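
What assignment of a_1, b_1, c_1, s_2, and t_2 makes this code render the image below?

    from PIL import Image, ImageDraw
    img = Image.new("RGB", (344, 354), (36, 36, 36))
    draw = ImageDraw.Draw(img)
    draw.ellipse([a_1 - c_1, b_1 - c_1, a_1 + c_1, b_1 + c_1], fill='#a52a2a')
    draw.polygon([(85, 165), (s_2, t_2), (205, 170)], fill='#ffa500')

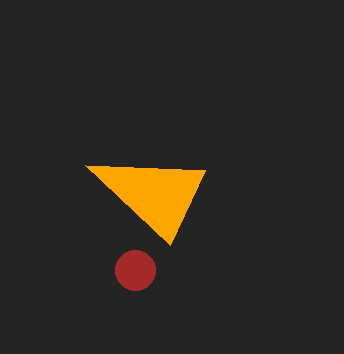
a_1 = 135, b_1 = 270, c_1 = 20, s_2 = 170, t_2 = 245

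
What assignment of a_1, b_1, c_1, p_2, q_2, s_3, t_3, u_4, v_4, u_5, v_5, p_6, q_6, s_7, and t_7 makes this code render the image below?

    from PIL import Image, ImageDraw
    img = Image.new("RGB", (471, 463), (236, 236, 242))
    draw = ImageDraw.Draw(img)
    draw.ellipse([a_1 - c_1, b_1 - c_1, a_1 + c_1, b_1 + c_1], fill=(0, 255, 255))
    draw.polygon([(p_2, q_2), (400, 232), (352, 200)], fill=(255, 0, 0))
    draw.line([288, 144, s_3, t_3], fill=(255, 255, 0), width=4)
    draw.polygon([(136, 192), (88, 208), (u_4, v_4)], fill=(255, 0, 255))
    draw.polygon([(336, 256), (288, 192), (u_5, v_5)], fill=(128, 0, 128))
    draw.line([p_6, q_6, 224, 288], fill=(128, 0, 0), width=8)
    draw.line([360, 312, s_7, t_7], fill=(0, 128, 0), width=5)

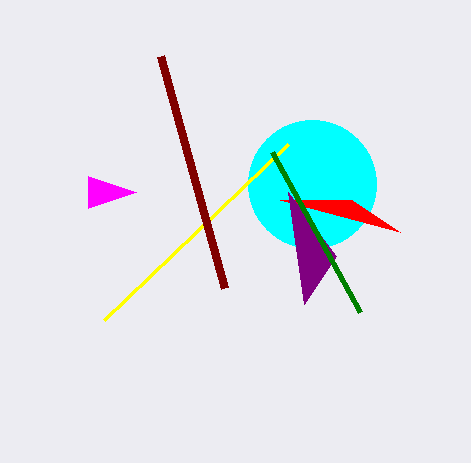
a_1 = 312, b_1 = 184, c_1 = 64, p_2 = 280, q_2 = 200, s_3 = 104, t_3 = 320, u_4 = 88, v_4 = 176, u_5 = 304, v_5 = 304, p_6 = 160, q_6 = 56, s_7 = 272, t_7 = 152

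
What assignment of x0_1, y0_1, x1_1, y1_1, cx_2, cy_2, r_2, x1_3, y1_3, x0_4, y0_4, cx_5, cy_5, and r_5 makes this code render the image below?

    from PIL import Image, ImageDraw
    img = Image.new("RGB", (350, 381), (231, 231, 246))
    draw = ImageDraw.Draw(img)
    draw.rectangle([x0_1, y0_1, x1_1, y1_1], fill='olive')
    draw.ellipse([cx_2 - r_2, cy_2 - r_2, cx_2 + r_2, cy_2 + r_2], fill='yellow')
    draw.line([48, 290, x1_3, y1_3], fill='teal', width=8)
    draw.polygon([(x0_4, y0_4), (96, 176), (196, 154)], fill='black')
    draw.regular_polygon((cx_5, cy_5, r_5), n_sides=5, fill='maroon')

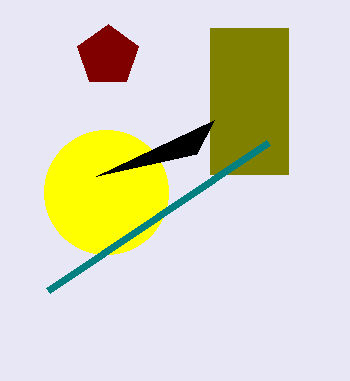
x0_1 = 210, y0_1 = 28, x1_1 = 288, y1_1 = 174, cx_2 = 106, cy_2 = 192, r_2 = 62, x1_3 = 268, y1_3 = 142, x0_4 = 214, y0_4 = 120, cx_5 = 108, cy_5 = 56, r_5 = 32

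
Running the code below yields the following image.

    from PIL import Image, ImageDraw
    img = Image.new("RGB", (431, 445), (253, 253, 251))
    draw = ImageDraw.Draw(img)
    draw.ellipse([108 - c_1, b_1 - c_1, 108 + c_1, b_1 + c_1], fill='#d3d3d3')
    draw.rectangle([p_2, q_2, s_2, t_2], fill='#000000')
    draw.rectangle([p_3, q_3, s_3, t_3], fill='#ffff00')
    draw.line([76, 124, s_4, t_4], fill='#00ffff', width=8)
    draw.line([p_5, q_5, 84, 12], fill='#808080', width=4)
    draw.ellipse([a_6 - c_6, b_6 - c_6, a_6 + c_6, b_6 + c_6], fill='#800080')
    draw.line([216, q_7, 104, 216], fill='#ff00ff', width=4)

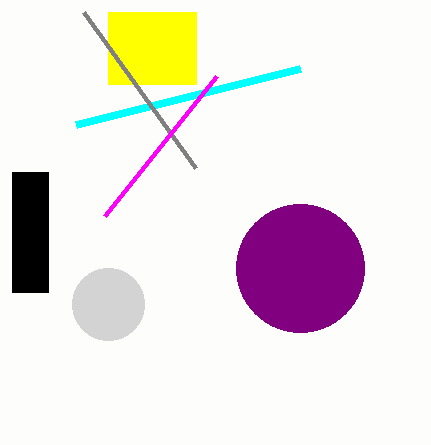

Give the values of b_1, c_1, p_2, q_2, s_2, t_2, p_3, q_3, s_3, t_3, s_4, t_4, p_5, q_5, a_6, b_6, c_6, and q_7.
b_1 = 304
c_1 = 36
p_2 = 12
q_2 = 172
s_2 = 48
t_2 = 292
p_3 = 108
q_3 = 12
s_3 = 196
t_3 = 84
s_4 = 300
t_4 = 68
p_5 = 196
q_5 = 168
a_6 = 300
b_6 = 268
c_6 = 64
q_7 = 76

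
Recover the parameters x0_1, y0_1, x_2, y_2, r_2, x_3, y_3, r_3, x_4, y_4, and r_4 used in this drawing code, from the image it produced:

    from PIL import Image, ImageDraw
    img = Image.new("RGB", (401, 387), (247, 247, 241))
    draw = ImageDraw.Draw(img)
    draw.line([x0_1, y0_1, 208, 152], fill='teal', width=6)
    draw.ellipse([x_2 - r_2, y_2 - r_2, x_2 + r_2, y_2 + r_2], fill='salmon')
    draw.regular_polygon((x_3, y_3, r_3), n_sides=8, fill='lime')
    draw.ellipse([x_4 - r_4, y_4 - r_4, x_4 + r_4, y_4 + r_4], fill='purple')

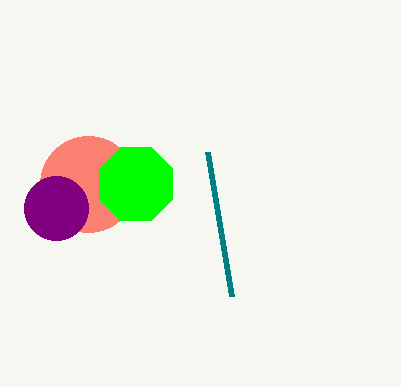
x0_1 = 232
y0_1 = 296
x_2 = 88
y_2 = 184
r_2 = 48
x_3 = 136
y_3 = 184
r_3 = 40
x_4 = 56
y_4 = 208
r_4 = 32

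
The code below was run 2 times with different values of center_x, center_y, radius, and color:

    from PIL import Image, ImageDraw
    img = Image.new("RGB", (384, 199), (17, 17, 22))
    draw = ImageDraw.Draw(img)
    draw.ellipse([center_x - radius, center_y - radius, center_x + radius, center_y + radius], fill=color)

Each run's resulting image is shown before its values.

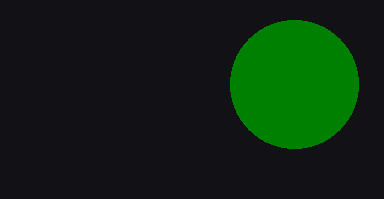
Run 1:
center_x = 294, center_y = 84, radius = 64, color = 'green'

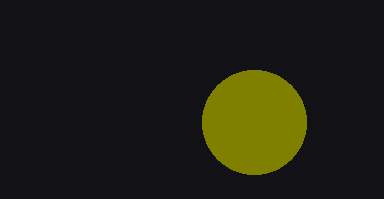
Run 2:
center_x = 254, center_y = 122, radius = 52, color = 'olive'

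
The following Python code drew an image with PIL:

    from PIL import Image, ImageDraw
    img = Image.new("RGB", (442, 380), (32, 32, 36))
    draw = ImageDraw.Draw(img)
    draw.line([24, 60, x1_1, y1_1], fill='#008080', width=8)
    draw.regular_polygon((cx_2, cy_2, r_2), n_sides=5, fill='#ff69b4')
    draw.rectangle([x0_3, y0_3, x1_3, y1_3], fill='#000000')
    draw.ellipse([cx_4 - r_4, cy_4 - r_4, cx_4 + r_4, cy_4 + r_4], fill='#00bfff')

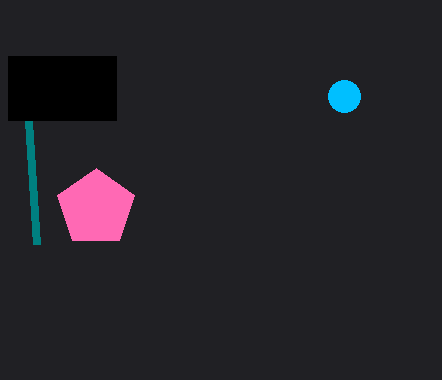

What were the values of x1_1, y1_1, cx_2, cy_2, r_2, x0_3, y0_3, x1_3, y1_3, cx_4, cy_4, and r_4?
x1_1 = 36, y1_1 = 244, cx_2 = 96, cy_2 = 208, r_2 = 40, x0_3 = 8, y0_3 = 56, x1_3 = 116, y1_3 = 120, cx_4 = 344, cy_4 = 96, r_4 = 16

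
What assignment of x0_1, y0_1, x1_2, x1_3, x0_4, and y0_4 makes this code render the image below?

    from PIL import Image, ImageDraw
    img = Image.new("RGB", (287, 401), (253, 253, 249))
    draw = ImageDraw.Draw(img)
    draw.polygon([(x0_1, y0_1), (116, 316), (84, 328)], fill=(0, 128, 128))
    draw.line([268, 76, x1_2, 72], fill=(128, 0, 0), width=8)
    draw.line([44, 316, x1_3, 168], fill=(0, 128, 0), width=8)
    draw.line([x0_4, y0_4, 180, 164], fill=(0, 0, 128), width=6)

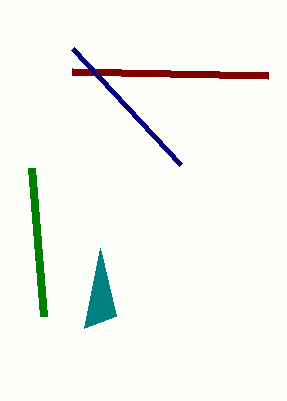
x0_1 = 100
y0_1 = 248
x1_2 = 72
x1_3 = 32
x0_4 = 72
y0_4 = 48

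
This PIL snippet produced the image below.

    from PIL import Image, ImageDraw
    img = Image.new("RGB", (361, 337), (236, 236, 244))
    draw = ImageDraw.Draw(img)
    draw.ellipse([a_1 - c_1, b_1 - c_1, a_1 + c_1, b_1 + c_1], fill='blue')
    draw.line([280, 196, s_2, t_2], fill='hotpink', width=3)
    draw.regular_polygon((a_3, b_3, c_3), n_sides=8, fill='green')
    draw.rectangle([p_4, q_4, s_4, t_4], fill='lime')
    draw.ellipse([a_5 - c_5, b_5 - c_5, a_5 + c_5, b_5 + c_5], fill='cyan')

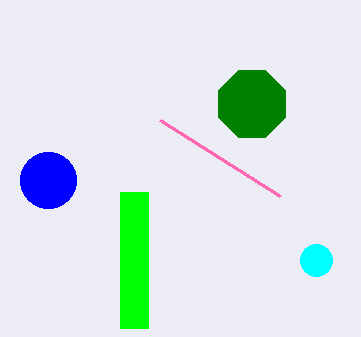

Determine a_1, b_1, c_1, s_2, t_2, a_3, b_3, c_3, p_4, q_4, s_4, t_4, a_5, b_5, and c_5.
a_1 = 48; b_1 = 180; c_1 = 28; s_2 = 160; t_2 = 120; a_3 = 252; b_3 = 104; c_3 = 36; p_4 = 120; q_4 = 192; s_4 = 148; t_4 = 328; a_5 = 316; b_5 = 260; c_5 = 16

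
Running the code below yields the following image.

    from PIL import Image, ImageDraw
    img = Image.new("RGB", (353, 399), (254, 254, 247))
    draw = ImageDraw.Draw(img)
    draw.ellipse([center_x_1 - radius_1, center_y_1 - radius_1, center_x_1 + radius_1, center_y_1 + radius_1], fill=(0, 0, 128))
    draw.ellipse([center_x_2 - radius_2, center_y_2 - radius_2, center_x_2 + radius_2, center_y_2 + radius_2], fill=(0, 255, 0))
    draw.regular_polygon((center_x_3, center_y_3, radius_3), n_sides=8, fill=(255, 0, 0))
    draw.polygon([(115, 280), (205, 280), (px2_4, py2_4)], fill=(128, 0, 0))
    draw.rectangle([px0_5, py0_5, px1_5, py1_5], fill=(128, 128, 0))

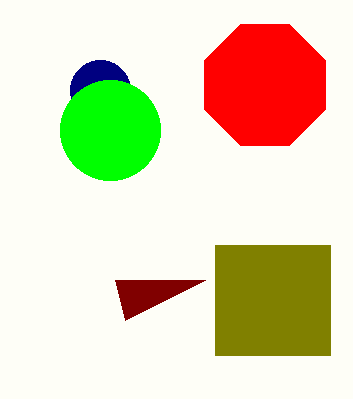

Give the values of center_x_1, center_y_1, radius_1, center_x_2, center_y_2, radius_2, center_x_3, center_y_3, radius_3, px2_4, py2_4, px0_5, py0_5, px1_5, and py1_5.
center_x_1 = 100, center_y_1 = 90, radius_1 = 30, center_x_2 = 110, center_y_2 = 130, radius_2 = 50, center_x_3 = 265, center_y_3 = 85, radius_3 = 65, px2_4 = 125, py2_4 = 320, px0_5 = 215, py0_5 = 245, px1_5 = 330, py1_5 = 355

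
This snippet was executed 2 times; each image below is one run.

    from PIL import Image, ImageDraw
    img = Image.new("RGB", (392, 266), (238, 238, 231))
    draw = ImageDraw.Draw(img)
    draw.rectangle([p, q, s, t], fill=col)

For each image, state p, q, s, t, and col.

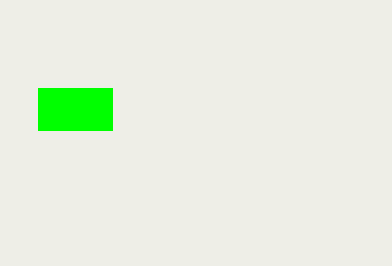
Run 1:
p = 38
q = 88
s = 112
t = 130
col = 'lime'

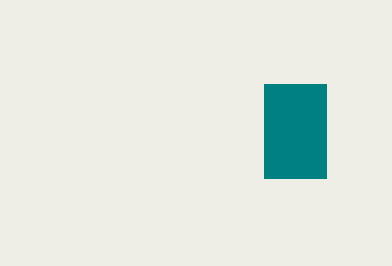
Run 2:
p = 264; q = 84; s = 326; t = 178; col = 'teal'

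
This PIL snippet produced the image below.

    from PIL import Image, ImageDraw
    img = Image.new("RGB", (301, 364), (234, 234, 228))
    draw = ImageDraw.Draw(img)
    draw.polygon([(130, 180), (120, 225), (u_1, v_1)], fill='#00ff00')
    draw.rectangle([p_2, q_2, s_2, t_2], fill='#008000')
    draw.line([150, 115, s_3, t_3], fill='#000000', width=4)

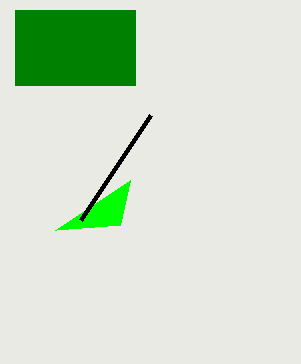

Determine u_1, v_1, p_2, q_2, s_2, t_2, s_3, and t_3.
u_1 = 55, v_1 = 230, p_2 = 15, q_2 = 10, s_2 = 135, t_2 = 85, s_3 = 80, t_3 = 220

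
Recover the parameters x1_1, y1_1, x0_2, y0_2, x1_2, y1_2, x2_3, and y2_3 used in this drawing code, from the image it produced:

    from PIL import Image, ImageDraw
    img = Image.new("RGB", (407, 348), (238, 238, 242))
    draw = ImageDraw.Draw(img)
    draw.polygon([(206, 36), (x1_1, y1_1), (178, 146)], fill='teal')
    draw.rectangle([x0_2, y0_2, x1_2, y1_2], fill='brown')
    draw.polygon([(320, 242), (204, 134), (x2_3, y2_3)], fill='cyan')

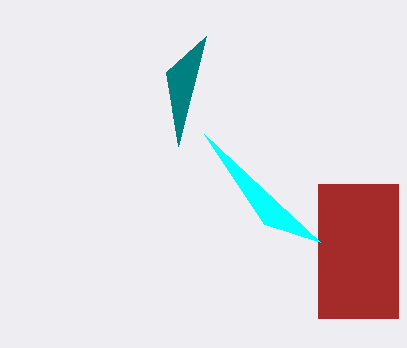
x1_1 = 166; y1_1 = 72; x0_2 = 318; y0_2 = 184; x1_2 = 398; y1_2 = 318; x2_3 = 264; y2_3 = 224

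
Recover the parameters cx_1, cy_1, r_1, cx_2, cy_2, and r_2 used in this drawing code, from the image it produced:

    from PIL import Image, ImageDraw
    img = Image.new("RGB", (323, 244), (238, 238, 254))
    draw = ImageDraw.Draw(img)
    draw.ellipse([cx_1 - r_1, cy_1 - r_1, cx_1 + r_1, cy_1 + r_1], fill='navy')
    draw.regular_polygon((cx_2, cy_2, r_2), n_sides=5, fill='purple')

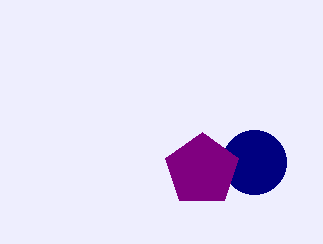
cx_1 = 254
cy_1 = 162
r_1 = 32
cx_2 = 202
cy_2 = 170
r_2 = 38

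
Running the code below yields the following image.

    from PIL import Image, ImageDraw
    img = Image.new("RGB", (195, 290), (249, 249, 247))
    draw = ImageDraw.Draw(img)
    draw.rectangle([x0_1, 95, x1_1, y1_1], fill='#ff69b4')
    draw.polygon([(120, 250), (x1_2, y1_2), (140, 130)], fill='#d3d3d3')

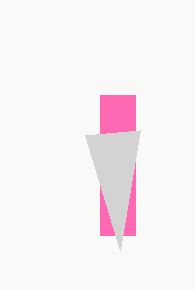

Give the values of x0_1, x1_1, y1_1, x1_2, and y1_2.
x0_1 = 100; x1_1 = 135; y1_1 = 235; x1_2 = 85; y1_2 = 135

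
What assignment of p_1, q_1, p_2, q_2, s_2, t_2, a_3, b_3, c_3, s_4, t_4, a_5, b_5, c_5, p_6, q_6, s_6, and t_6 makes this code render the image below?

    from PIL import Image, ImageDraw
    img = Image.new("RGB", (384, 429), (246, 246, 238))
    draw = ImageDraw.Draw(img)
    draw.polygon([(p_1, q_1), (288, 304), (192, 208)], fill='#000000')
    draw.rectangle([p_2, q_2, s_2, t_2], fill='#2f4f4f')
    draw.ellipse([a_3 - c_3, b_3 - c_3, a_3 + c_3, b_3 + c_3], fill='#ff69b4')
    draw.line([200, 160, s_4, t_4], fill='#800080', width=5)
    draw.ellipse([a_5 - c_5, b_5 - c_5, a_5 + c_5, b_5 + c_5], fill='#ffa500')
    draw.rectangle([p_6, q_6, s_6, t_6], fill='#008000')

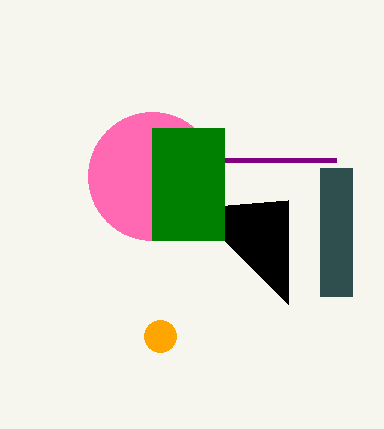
p_1 = 288; q_1 = 200; p_2 = 320; q_2 = 168; s_2 = 352; t_2 = 296; a_3 = 152; b_3 = 176; c_3 = 64; s_4 = 336; t_4 = 160; a_5 = 160; b_5 = 336; c_5 = 16; p_6 = 152; q_6 = 128; s_6 = 224; t_6 = 240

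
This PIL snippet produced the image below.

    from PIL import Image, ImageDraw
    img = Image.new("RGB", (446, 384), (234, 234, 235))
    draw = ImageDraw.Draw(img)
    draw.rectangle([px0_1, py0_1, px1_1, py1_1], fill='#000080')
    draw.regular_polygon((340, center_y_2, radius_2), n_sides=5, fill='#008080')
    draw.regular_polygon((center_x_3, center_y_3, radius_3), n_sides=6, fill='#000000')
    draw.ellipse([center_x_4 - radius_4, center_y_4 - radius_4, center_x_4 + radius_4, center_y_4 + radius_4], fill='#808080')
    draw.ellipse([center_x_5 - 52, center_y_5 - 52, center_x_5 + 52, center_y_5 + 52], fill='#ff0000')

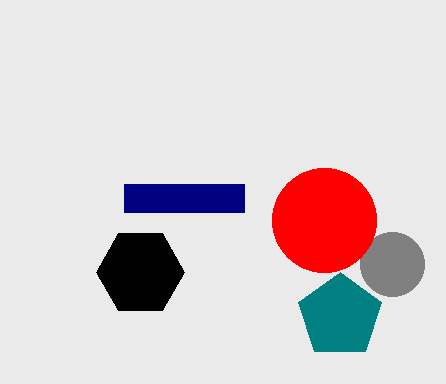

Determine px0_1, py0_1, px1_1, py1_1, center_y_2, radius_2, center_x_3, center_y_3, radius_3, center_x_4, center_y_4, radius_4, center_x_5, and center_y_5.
px0_1 = 124; py0_1 = 184; px1_1 = 244; py1_1 = 212; center_y_2 = 316; radius_2 = 44; center_x_3 = 140; center_y_3 = 272; radius_3 = 44; center_x_4 = 392; center_y_4 = 264; radius_4 = 32; center_x_5 = 324; center_y_5 = 220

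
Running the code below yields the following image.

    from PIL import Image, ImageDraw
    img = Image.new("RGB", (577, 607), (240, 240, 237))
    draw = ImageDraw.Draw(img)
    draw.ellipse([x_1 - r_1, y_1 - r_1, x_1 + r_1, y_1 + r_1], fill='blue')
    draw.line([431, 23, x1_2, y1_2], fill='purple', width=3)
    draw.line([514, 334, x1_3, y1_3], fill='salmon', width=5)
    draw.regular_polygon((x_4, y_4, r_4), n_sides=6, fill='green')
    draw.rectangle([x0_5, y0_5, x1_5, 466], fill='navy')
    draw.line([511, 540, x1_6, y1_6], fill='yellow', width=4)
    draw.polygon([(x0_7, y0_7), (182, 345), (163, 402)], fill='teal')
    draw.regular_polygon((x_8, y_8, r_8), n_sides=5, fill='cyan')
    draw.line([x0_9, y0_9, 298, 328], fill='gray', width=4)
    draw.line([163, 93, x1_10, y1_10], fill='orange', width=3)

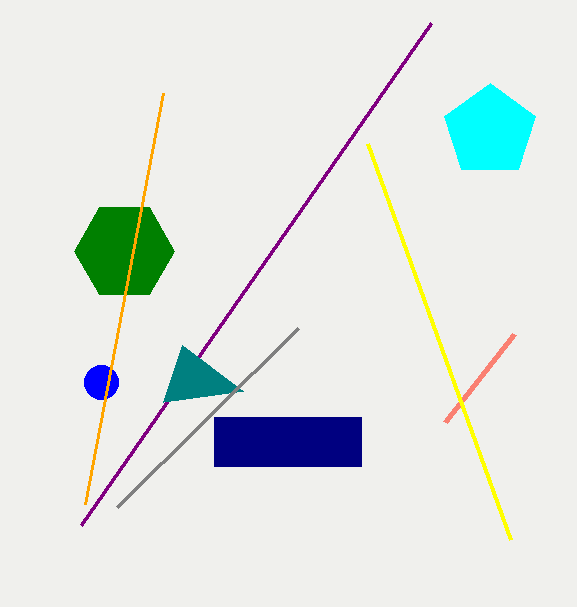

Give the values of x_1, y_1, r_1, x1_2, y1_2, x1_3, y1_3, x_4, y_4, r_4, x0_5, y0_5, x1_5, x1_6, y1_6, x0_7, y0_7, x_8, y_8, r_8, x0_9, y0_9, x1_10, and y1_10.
x_1 = 101
y_1 = 382
r_1 = 17
x1_2 = 81
y1_2 = 525
x1_3 = 445
y1_3 = 422
x_4 = 124
y_4 = 251
r_4 = 50
x0_5 = 214
y0_5 = 417
x1_5 = 361
x1_6 = 368
y1_6 = 144
x0_7 = 243
y0_7 = 391
x_8 = 490
y_8 = 131
r_8 = 48
x0_9 = 117
y0_9 = 507
x1_10 = 85
y1_10 = 504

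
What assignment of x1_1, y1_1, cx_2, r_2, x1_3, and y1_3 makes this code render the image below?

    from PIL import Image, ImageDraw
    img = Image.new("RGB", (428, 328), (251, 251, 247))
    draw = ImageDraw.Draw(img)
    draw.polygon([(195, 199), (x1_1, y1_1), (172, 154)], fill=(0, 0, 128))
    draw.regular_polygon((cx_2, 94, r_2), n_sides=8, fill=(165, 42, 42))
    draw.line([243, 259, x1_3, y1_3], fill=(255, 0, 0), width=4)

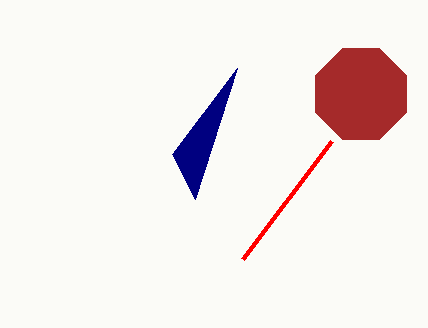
x1_1 = 237; y1_1 = 68; cx_2 = 361; r_2 = 49; x1_3 = 332; y1_3 = 141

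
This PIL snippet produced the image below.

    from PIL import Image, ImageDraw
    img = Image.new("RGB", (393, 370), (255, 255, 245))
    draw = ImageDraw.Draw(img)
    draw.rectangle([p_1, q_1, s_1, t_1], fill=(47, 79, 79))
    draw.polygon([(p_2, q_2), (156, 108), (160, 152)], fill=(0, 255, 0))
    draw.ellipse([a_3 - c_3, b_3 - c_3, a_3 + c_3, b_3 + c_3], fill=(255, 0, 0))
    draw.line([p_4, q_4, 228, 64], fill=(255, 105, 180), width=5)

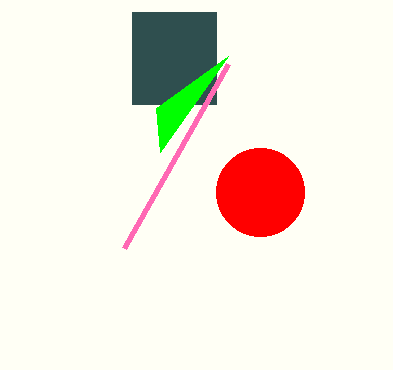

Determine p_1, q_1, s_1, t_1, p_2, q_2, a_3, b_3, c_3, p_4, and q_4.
p_1 = 132; q_1 = 12; s_1 = 216; t_1 = 104; p_2 = 228; q_2 = 56; a_3 = 260; b_3 = 192; c_3 = 44; p_4 = 124; q_4 = 248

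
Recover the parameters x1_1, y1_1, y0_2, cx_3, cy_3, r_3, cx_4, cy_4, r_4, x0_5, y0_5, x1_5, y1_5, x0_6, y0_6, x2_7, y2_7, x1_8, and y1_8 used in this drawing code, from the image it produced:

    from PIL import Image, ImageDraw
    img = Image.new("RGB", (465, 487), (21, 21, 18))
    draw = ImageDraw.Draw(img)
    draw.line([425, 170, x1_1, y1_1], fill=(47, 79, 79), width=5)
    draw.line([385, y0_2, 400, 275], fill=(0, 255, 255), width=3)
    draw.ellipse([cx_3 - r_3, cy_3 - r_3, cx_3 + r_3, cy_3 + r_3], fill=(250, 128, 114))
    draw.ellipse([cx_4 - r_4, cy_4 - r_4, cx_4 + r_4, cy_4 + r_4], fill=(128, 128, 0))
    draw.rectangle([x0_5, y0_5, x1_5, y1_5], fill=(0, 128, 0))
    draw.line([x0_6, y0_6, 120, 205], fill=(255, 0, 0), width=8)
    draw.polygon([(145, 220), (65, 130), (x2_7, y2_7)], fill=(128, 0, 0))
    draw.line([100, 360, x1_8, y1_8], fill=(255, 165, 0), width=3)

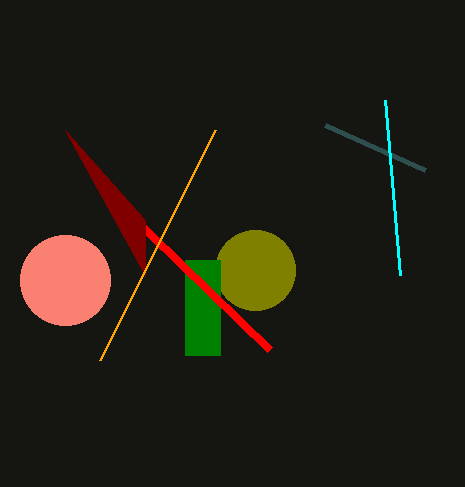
x1_1 = 325
y1_1 = 125
y0_2 = 100
cx_3 = 65
cy_3 = 280
r_3 = 45
cx_4 = 255
cy_4 = 270
r_4 = 40
x0_5 = 185
y0_5 = 260
x1_5 = 220
y1_5 = 355
x0_6 = 270
y0_6 = 350
x2_7 = 145
y2_7 = 275
x1_8 = 215
y1_8 = 130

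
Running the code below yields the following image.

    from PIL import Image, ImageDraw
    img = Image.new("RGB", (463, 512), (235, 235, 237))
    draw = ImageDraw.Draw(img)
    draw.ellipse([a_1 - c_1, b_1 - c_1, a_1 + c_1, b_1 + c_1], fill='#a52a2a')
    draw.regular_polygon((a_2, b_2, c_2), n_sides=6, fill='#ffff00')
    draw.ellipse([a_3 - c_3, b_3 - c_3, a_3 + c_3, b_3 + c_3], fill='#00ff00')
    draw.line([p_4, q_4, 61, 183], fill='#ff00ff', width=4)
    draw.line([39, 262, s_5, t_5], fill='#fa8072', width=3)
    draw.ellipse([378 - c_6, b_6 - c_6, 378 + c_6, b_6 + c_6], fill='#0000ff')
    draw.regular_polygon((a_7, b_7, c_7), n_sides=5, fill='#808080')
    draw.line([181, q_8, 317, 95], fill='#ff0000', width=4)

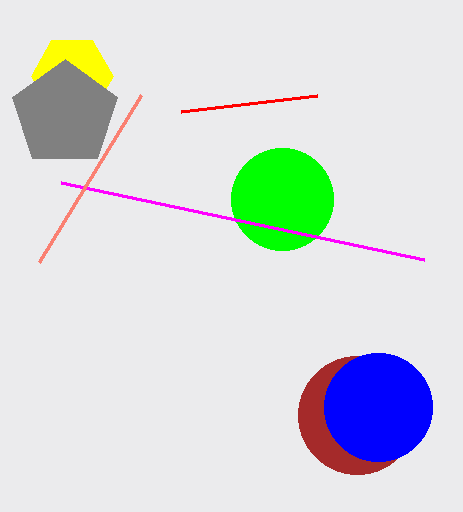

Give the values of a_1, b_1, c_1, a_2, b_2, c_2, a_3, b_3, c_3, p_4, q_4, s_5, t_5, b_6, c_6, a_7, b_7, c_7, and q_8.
a_1 = 357
b_1 = 415
c_1 = 59
a_2 = 72
b_2 = 76
c_2 = 41
a_3 = 282
b_3 = 199
c_3 = 51
p_4 = 424
q_4 = 260
s_5 = 141
t_5 = 95
b_6 = 407
c_6 = 54
a_7 = 65
b_7 = 114
c_7 = 55
q_8 = 111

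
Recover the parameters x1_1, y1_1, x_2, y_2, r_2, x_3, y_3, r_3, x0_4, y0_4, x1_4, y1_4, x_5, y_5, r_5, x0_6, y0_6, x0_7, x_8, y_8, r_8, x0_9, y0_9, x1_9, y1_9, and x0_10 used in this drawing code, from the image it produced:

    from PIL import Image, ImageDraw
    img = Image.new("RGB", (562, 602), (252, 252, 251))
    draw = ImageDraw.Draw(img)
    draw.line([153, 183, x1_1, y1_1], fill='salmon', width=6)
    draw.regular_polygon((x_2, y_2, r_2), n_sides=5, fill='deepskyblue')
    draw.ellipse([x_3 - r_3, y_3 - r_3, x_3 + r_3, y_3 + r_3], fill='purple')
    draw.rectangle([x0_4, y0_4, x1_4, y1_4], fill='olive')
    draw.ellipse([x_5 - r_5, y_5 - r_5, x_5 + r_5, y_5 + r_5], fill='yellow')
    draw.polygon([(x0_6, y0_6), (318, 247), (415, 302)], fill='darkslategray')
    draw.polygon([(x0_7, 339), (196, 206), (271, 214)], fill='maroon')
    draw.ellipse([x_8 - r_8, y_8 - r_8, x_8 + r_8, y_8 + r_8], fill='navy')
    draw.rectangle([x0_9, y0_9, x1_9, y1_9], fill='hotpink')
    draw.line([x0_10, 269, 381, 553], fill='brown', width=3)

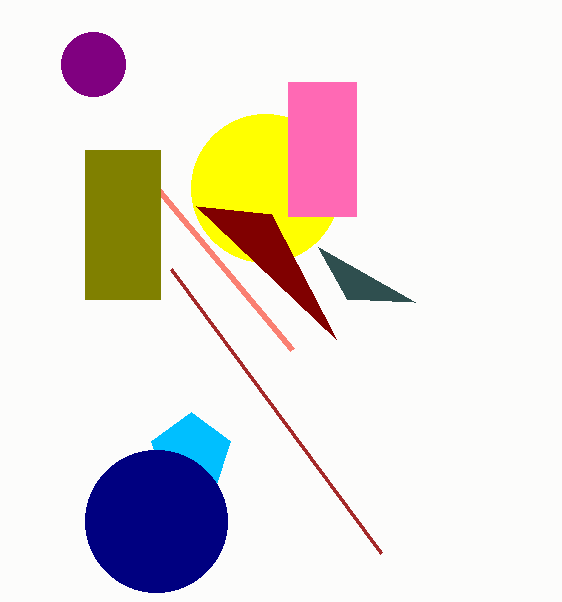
x1_1 = 292
y1_1 = 349
x_2 = 191
y_2 = 454
r_2 = 42
x_3 = 93
y_3 = 64
r_3 = 32
x0_4 = 85
y0_4 = 150
x1_4 = 160
y1_4 = 299
x_5 = 265
y_5 = 188
r_5 = 74
x0_6 = 347
y0_6 = 299
x0_7 = 336
x_8 = 156
y_8 = 521
r_8 = 71
x0_9 = 288
y0_9 = 82
x1_9 = 356
y1_9 = 216
x0_10 = 171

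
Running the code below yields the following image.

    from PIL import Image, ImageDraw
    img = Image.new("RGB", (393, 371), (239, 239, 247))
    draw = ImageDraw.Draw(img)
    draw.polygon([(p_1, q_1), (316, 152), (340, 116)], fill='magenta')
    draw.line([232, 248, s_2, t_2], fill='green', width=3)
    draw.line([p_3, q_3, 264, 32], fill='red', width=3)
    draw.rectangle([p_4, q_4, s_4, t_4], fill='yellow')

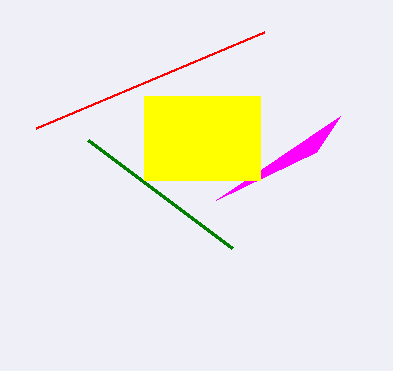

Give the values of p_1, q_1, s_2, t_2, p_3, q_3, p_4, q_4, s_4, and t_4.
p_1 = 216; q_1 = 200; s_2 = 88; t_2 = 140; p_3 = 36; q_3 = 128; p_4 = 144; q_4 = 96; s_4 = 260; t_4 = 180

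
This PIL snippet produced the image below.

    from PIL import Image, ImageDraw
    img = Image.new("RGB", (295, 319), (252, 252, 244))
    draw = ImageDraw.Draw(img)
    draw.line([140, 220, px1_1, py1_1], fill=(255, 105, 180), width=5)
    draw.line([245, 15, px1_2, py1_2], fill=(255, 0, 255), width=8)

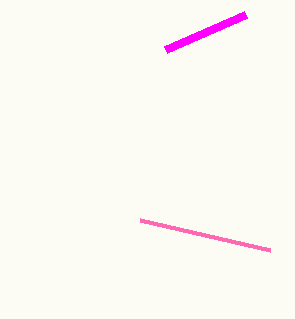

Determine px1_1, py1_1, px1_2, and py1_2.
px1_1 = 270; py1_1 = 250; px1_2 = 165; py1_2 = 50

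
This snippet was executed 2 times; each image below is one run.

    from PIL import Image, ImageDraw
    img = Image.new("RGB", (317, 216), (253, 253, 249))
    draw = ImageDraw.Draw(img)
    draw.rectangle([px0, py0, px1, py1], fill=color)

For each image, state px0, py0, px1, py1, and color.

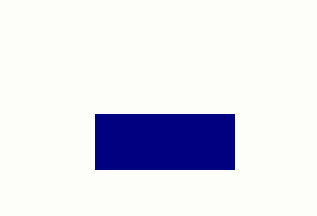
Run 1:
px0 = 95; py0 = 114; px1 = 234; py1 = 169; color = 'navy'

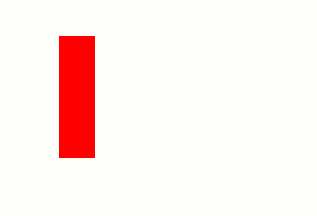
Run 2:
px0 = 59; py0 = 36; px1 = 94; py1 = 157; color = 'red'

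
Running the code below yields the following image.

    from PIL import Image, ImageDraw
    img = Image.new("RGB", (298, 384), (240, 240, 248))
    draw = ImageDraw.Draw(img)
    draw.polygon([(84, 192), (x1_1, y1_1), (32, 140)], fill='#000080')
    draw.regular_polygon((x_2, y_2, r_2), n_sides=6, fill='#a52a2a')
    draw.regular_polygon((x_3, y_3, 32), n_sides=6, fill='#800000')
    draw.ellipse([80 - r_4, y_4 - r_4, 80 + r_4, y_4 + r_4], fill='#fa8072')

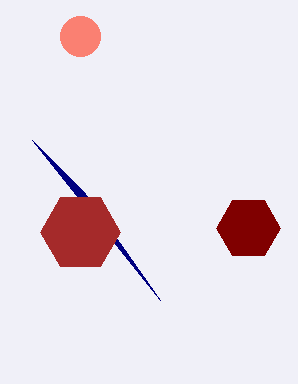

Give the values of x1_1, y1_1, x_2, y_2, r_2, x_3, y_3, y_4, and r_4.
x1_1 = 160, y1_1 = 300, x_2 = 80, y_2 = 232, r_2 = 40, x_3 = 248, y_3 = 228, y_4 = 36, r_4 = 20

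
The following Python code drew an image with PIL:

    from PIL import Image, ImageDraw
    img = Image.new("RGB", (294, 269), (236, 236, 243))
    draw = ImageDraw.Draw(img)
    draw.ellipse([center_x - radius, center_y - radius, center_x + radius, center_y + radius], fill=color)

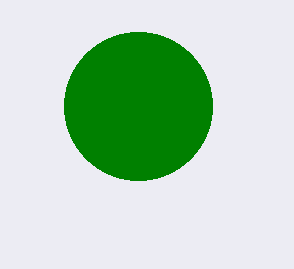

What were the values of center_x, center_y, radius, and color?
center_x = 138
center_y = 106
radius = 74
color = 'green'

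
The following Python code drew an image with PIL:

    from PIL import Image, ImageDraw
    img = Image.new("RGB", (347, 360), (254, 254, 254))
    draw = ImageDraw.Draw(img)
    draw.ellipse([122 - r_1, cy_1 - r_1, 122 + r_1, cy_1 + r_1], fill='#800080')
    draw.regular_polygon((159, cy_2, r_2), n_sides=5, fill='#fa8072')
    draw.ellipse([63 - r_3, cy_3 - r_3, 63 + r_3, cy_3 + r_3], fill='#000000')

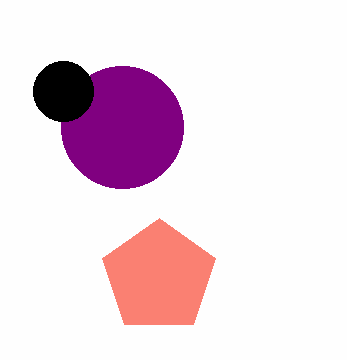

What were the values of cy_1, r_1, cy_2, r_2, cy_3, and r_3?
cy_1 = 127; r_1 = 61; cy_2 = 277; r_2 = 59; cy_3 = 91; r_3 = 30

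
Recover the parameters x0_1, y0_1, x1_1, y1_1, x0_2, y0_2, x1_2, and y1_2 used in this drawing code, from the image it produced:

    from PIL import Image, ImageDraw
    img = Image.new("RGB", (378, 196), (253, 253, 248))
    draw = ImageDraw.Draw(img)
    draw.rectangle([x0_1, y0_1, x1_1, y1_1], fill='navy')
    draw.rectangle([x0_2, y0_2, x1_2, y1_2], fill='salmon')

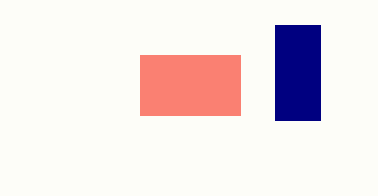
x0_1 = 275
y0_1 = 25
x1_1 = 320
y1_1 = 120
x0_2 = 140
y0_2 = 55
x1_2 = 240
y1_2 = 115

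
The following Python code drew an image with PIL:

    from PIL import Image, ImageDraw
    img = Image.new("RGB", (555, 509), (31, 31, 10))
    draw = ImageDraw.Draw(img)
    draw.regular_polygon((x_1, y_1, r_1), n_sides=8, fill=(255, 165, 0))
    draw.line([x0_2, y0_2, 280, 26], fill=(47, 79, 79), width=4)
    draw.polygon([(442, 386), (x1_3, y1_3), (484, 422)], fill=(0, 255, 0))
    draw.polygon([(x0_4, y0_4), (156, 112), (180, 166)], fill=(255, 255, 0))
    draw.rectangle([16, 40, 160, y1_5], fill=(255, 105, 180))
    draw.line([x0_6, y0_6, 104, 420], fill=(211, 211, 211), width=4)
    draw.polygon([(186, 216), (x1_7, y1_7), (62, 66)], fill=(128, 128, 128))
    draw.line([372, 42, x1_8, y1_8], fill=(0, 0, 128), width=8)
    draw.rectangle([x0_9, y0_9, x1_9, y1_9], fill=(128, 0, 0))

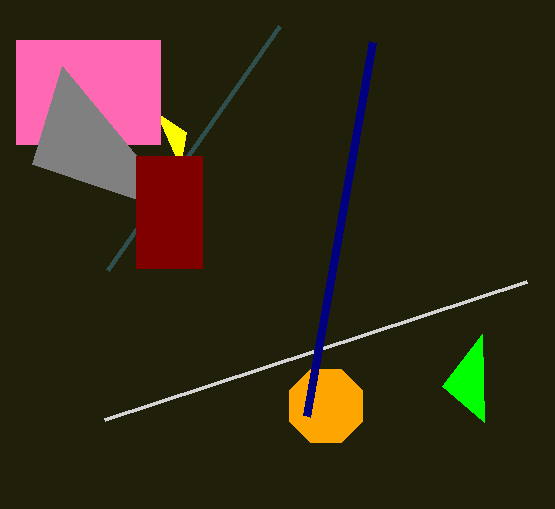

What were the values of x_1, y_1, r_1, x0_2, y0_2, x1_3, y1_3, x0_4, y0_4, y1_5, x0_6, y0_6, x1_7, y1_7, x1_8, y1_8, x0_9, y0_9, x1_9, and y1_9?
x_1 = 326, y_1 = 406, r_1 = 40, x0_2 = 108, y0_2 = 270, x1_3 = 482, y1_3 = 334, x0_4 = 186, y0_4 = 132, y1_5 = 144, x0_6 = 526, y0_6 = 282, x1_7 = 32, y1_7 = 164, x1_8 = 306, y1_8 = 416, x0_9 = 136, y0_9 = 156, x1_9 = 202, y1_9 = 268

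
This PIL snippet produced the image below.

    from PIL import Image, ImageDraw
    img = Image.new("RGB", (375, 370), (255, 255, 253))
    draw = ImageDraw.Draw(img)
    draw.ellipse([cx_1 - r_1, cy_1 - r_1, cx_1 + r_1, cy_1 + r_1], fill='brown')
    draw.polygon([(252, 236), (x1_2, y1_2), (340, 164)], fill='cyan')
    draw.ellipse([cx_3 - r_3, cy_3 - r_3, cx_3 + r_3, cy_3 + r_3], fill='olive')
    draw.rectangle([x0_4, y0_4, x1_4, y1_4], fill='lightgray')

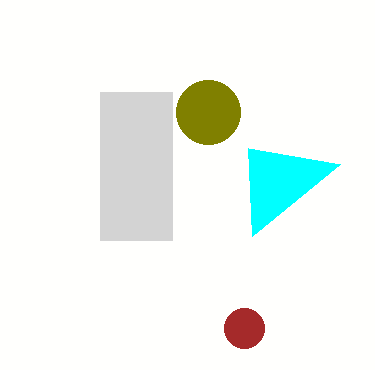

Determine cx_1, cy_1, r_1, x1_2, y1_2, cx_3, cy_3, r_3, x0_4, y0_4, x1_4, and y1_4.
cx_1 = 244; cy_1 = 328; r_1 = 20; x1_2 = 248; y1_2 = 148; cx_3 = 208; cy_3 = 112; r_3 = 32; x0_4 = 100; y0_4 = 92; x1_4 = 172; y1_4 = 240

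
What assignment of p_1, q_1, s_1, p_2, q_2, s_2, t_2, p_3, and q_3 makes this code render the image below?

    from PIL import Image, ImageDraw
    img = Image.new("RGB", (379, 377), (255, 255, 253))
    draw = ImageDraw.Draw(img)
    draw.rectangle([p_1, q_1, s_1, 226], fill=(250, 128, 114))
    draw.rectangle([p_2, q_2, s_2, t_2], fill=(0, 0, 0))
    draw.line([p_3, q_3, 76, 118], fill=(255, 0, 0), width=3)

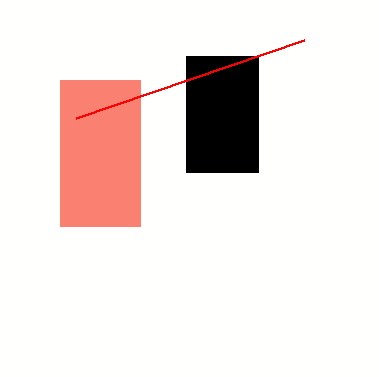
p_1 = 60, q_1 = 80, s_1 = 140, p_2 = 186, q_2 = 56, s_2 = 258, t_2 = 172, p_3 = 304, q_3 = 40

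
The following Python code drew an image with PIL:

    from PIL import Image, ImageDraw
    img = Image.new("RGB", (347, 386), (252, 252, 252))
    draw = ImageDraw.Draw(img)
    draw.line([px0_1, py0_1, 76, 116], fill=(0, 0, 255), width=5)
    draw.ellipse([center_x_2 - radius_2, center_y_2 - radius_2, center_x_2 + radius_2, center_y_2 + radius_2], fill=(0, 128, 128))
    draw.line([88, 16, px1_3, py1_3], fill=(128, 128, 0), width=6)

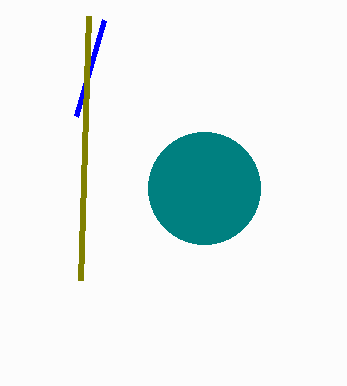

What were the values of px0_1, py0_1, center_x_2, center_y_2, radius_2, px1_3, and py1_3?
px0_1 = 104, py0_1 = 20, center_x_2 = 204, center_y_2 = 188, radius_2 = 56, px1_3 = 80, py1_3 = 280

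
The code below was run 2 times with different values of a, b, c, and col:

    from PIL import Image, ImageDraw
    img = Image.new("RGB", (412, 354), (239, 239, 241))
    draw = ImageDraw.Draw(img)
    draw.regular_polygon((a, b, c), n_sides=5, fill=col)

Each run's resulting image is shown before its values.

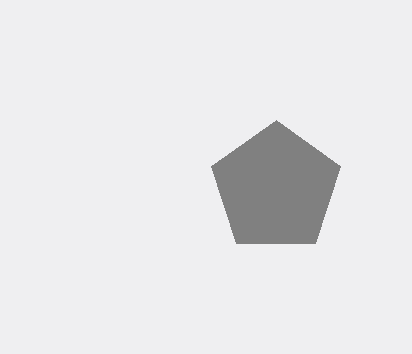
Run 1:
a = 276
b = 188
c = 68
col = 'gray'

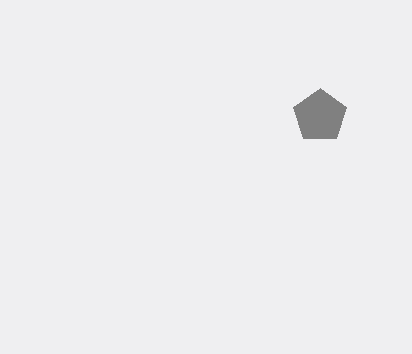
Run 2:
a = 320
b = 116
c = 28
col = 'gray'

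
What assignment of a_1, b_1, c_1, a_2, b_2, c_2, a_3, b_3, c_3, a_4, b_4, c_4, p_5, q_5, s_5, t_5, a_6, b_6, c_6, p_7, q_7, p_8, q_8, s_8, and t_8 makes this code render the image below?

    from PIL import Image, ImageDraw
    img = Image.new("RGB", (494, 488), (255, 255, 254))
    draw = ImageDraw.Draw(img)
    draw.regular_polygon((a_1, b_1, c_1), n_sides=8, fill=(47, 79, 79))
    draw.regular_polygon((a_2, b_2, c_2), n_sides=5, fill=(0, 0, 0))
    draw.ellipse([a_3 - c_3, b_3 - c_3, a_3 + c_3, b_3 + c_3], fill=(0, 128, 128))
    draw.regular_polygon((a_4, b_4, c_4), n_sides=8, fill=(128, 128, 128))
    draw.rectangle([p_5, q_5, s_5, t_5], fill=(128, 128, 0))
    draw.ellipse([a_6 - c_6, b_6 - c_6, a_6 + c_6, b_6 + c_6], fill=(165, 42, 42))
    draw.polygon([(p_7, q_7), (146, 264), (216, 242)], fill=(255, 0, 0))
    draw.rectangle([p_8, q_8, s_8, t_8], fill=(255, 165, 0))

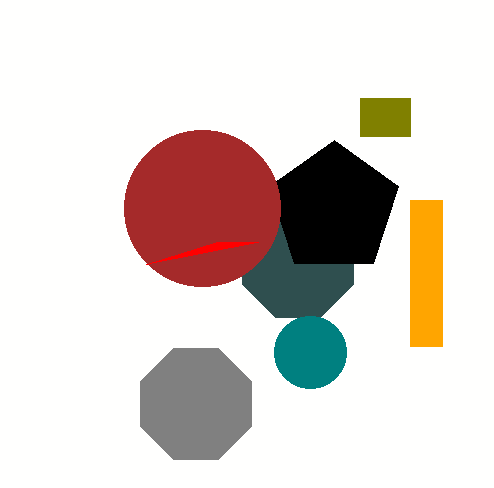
a_1 = 298, b_1 = 262, c_1 = 60, a_2 = 334, b_2 = 208, c_2 = 68, a_3 = 310, b_3 = 352, c_3 = 36, a_4 = 196, b_4 = 404, c_4 = 60, p_5 = 360, q_5 = 98, s_5 = 410, t_5 = 136, a_6 = 202, b_6 = 208, c_6 = 78, p_7 = 258, q_7 = 242, p_8 = 410, q_8 = 200, s_8 = 442, t_8 = 346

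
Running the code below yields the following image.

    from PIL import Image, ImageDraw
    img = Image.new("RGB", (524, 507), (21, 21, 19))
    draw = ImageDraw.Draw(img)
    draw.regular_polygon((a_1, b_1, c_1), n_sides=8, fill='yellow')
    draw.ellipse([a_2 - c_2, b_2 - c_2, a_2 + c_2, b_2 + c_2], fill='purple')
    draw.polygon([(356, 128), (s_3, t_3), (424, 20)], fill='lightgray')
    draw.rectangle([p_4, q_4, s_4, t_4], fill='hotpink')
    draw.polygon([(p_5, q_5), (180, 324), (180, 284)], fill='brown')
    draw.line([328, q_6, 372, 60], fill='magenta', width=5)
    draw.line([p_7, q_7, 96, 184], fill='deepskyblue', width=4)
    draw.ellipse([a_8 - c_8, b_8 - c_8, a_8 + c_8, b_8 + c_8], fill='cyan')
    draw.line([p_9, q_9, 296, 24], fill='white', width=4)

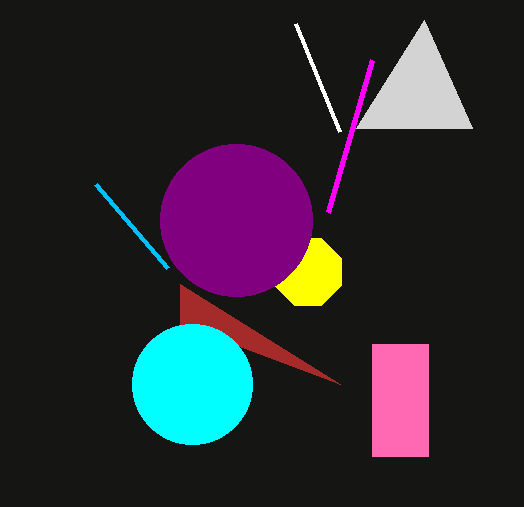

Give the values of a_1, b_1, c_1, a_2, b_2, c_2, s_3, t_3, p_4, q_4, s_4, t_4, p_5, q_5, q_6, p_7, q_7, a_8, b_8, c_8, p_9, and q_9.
a_1 = 308; b_1 = 272; c_1 = 36; a_2 = 236; b_2 = 220; c_2 = 76; s_3 = 472; t_3 = 128; p_4 = 372; q_4 = 344; s_4 = 428; t_4 = 456; p_5 = 340; q_5 = 384; q_6 = 212; p_7 = 168; q_7 = 268; a_8 = 192; b_8 = 384; c_8 = 60; p_9 = 340; q_9 = 132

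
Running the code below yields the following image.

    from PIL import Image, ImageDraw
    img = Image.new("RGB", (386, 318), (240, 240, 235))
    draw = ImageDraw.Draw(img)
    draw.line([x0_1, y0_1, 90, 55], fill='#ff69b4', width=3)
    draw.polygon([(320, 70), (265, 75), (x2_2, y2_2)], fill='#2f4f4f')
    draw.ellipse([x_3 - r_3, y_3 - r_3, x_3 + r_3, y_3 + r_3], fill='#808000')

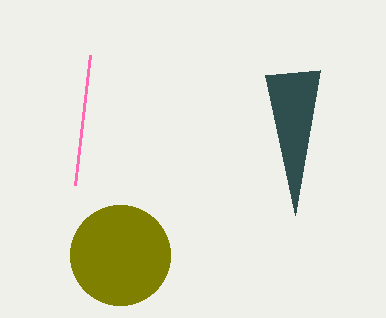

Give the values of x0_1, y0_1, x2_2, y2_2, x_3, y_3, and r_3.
x0_1 = 75, y0_1 = 185, x2_2 = 295, y2_2 = 215, x_3 = 120, y_3 = 255, r_3 = 50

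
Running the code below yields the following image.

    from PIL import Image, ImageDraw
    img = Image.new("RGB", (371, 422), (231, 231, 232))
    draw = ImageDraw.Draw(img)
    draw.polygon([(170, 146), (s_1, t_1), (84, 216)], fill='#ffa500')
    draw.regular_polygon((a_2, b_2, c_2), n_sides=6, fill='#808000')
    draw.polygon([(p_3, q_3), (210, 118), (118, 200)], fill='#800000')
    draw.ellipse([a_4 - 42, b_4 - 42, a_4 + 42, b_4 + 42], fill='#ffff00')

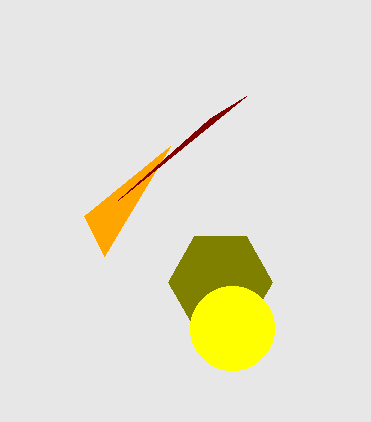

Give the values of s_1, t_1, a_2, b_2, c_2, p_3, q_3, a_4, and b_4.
s_1 = 104; t_1 = 256; a_2 = 220; b_2 = 282; c_2 = 52; p_3 = 246; q_3 = 96; a_4 = 232; b_4 = 328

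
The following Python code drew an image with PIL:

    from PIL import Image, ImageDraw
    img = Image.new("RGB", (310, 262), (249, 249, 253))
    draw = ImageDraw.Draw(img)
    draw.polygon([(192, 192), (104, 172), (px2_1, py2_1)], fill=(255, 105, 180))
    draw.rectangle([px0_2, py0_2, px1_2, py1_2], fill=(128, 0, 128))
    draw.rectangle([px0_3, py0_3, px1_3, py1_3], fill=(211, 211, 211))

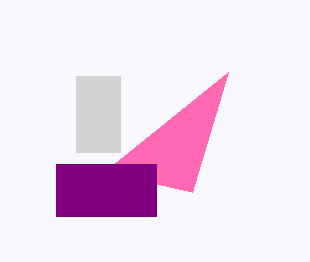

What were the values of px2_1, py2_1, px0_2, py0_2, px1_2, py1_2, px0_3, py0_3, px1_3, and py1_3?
px2_1 = 228
py2_1 = 72
px0_2 = 56
py0_2 = 164
px1_2 = 156
py1_2 = 216
px0_3 = 76
py0_3 = 76
px1_3 = 120
py1_3 = 152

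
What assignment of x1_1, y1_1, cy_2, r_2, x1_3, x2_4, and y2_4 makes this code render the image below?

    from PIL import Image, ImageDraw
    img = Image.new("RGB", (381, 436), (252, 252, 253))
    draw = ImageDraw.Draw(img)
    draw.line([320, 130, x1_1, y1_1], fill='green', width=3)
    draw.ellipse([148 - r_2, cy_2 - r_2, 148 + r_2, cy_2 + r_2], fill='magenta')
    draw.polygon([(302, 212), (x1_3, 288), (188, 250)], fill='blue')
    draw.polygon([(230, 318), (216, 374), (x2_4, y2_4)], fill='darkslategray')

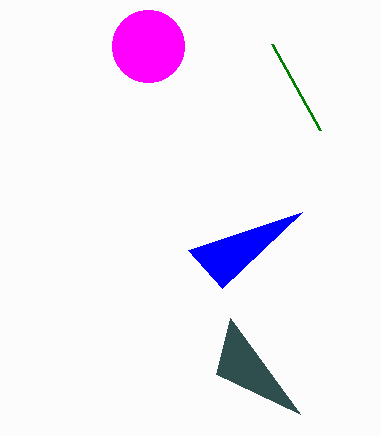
x1_1 = 272
y1_1 = 44
cy_2 = 46
r_2 = 36
x1_3 = 222
x2_4 = 300
y2_4 = 414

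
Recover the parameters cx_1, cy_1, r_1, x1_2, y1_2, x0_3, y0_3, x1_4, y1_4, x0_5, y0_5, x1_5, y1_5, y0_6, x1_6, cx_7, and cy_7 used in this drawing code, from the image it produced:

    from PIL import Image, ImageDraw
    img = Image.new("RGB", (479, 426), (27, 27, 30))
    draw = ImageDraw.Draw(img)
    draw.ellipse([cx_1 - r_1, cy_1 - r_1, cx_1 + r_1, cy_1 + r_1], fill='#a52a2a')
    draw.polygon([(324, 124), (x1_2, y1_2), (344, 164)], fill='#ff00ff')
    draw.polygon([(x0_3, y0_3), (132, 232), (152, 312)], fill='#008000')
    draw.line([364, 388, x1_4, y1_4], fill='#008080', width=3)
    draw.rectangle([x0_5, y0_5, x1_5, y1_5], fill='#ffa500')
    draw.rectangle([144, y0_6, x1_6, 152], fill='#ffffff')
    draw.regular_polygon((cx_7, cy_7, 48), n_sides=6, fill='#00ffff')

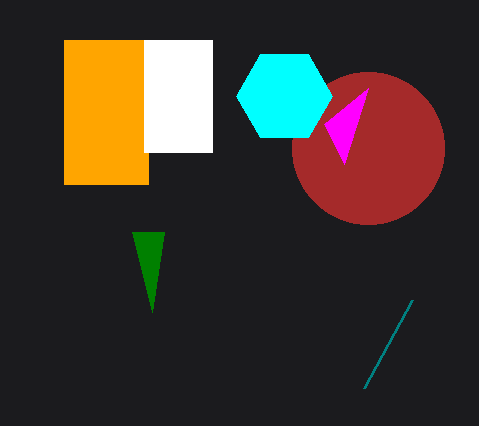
cx_1 = 368; cy_1 = 148; r_1 = 76; x1_2 = 368; y1_2 = 88; x0_3 = 164; y0_3 = 232; x1_4 = 412; y1_4 = 300; x0_5 = 64; y0_5 = 40; x1_5 = 148; y1_5 = 184; y0_6 = 40; x1_6 = 212; cx_7 = 284; cy_7 = 96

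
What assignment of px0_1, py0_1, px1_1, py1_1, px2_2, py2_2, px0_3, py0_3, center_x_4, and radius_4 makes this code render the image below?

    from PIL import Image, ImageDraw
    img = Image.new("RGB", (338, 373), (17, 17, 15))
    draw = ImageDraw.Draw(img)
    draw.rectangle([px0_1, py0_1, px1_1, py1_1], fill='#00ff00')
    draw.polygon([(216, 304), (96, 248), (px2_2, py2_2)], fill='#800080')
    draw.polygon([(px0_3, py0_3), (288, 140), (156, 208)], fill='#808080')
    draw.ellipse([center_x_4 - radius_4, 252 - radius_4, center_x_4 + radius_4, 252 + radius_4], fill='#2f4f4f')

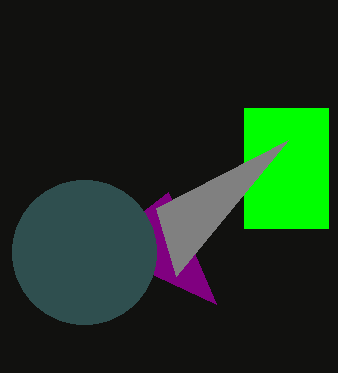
px0_1 = 244; py0_1 = 108; px1_1 = 328; py1_1 = 228; px2_2 = 168; py2_2 = 192; px0_3 = 176; py0_3 = 276; center_x_4 = 84; radius_4 = 72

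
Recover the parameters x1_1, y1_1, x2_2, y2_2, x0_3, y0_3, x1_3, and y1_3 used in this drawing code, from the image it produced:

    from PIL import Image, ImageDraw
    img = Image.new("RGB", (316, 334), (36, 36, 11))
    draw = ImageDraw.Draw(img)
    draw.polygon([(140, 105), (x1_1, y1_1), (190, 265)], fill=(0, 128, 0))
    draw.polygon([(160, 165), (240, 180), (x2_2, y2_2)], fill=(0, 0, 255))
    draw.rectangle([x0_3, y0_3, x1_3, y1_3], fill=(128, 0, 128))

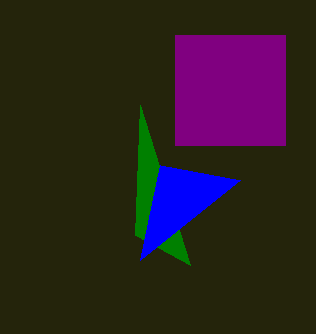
x1_1 = 135, y1_1 = 235, x2_2 = 140, y2_2 = 260, x0_3 = 175, y0_3 = 35, x1_3 = 285, y1_3 = 145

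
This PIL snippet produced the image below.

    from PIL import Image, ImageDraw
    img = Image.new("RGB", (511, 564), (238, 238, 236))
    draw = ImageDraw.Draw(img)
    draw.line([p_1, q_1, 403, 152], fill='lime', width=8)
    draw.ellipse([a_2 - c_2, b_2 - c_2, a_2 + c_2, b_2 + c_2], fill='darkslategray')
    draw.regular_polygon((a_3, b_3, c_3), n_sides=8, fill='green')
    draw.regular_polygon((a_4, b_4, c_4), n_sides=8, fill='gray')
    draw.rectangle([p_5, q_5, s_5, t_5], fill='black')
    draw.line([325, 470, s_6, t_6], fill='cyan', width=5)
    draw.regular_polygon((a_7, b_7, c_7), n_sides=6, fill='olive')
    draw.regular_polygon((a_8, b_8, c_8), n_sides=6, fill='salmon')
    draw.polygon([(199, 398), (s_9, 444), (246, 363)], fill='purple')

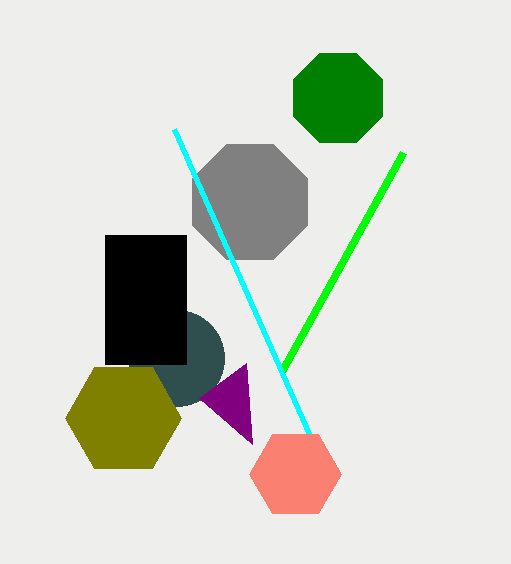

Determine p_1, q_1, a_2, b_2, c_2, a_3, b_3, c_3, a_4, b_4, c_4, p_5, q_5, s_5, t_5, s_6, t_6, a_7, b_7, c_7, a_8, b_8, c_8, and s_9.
p_1 = 282, q_1 = 370, a_2 = 176, b_2 = 358, c_2 = 48, a_3 = 338, b_3 = 98, c_3 = 48, a_4 = 250, b_4 = 202, c_4 = 62, p_5 = 105, q_5 = 235, s_5 = 186, t_5 = 364, s_6 = 174, t_6 = 129, a_7 = 123, b_7 = 418, c_7 = 58, a_8 = 295, b_8 = 474, c_8 = 46, s_9 = 252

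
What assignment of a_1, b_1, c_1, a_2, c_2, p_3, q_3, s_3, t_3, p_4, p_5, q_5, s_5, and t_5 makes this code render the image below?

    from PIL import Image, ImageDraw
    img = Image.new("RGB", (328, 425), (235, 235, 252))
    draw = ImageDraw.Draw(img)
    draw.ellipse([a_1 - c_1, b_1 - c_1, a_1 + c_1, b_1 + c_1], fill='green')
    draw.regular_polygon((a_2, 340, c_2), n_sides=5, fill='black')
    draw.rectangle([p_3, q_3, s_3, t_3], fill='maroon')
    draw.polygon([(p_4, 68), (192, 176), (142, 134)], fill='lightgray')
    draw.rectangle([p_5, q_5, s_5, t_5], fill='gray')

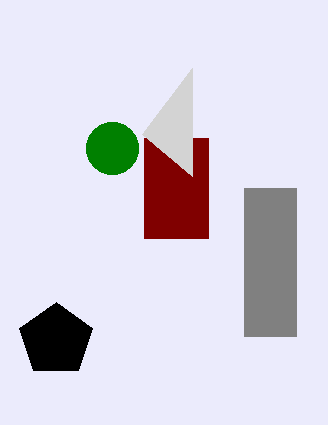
a_1 = 112, b_1 = 148, c_1 = 26, a_2 = 56, c_2 = 38, p_3 = 144, q_3 = 138, s_3 = 208, t_3 = 238, p_4 = 192, p_5 = 244, q_5 = 188, s_5 = 296, t_5 = 336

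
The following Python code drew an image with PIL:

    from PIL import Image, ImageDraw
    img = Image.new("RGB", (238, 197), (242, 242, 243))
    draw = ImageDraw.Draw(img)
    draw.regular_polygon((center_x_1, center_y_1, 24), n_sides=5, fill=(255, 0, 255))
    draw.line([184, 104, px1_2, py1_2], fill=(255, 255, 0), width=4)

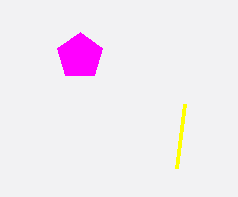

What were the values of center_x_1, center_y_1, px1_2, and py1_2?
center_x_1 = 80; center_y_1 = 56; px1_2 = 176; py1_2 = 168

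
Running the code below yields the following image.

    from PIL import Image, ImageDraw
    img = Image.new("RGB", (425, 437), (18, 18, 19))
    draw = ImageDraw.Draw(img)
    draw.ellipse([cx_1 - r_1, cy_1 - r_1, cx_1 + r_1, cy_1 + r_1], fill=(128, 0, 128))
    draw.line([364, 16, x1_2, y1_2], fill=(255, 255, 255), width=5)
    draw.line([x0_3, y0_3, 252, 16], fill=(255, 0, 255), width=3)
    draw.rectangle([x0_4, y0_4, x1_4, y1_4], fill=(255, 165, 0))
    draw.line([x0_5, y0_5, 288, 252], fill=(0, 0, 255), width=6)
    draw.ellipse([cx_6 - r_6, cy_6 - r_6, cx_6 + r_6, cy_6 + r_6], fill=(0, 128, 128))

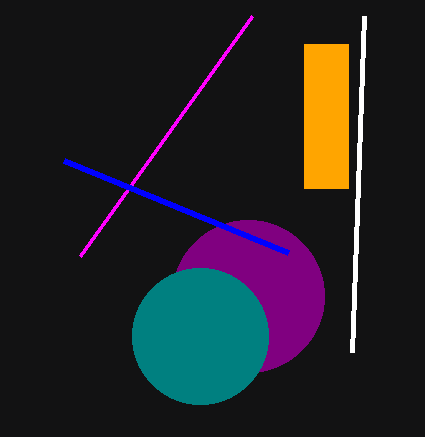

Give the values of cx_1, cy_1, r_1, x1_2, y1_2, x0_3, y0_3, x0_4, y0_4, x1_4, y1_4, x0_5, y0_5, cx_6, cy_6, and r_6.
cx_1 = 248, cy_1 = 296, r_1 = 76, x1_2 = 352, y1_2 = 352, x0_3 = 80, y0_3 = 256, x0_4 = 304, y0_4 = 44, x1_4 = 348, y1_4 = 188, x0_5 = 64, y0_5 = 160, cx_6 = 200, cy_6 = 336, r_6 = 68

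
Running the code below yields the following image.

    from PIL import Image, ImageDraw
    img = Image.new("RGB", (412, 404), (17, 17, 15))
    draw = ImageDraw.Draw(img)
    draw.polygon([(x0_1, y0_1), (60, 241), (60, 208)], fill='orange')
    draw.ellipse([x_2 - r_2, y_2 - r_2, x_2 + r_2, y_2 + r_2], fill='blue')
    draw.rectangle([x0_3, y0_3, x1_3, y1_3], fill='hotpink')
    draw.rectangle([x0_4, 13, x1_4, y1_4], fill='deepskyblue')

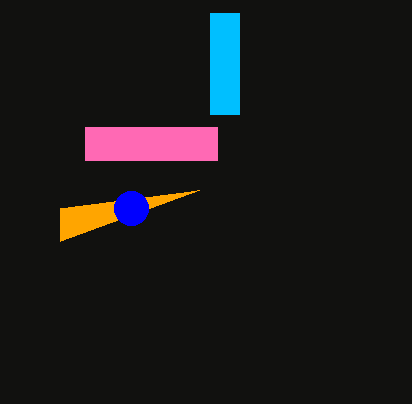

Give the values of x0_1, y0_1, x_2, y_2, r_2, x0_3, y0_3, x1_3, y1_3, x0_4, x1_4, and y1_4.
x0_1 = 199; y0_1 = 190; x_2 = 131; y_2 = 208; r_2 = 17; x0_3 = 85; y0_3 = 127; x1_3 = 217; y1_3 = 160; x0_4 = 210; x1_4 = 239; y1_4 = 114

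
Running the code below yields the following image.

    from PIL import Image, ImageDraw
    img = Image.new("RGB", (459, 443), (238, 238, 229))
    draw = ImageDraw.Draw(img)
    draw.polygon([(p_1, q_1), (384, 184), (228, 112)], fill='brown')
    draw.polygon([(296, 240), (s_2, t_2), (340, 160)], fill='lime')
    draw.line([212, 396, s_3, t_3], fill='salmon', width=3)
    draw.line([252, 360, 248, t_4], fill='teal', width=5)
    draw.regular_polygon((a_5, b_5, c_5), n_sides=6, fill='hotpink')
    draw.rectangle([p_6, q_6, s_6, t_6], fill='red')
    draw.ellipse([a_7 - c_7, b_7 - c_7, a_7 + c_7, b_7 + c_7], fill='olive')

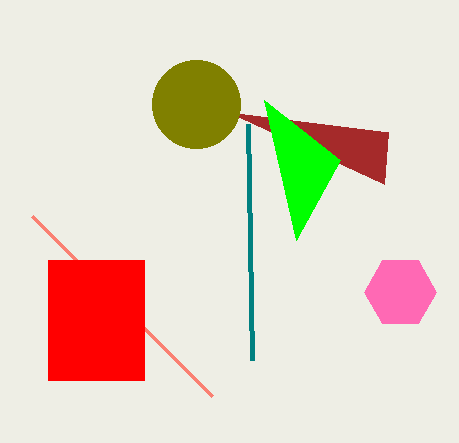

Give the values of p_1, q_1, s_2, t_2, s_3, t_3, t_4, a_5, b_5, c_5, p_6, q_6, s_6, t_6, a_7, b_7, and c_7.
p_1 = 388; q_1 = 132; s_2 = 264; t_2 = 100; s_3 = 32; t_3 = 216; t_4 = 124; a_5 = 400; b_5 = 292; c_5 = 36; p_6 = 48; q_6 = 260; s_6 = 144; t_6 = 380; a_7 = 196; b_7 = 104; c_7 = 44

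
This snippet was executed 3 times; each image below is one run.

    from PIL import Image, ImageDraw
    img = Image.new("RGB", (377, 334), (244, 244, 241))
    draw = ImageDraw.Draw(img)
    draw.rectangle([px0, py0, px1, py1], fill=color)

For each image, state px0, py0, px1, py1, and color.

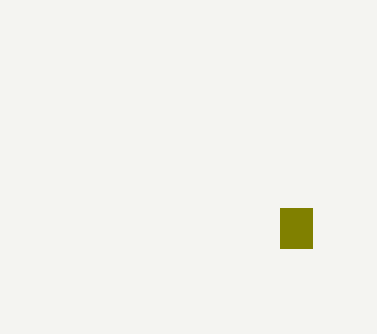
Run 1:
px0 = 280, py0 = 208, px1 = 312, py1 = 248, color = 'olive'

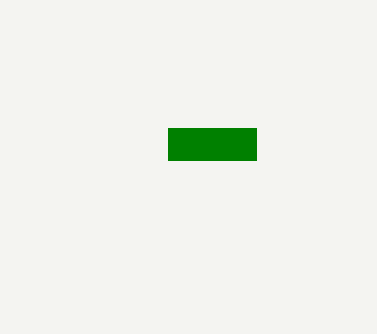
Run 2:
px0 = 168, py0 = 128, px1 = 256, py1 = 160, color = 'green'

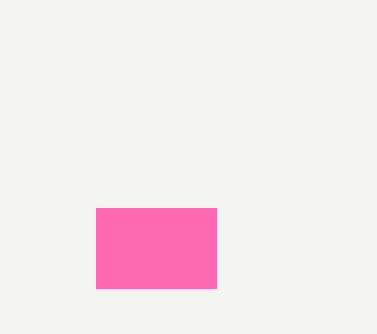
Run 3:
px0 = 96
py0 = 208
px1 = 216
py1 = 288
color = 'hotpink'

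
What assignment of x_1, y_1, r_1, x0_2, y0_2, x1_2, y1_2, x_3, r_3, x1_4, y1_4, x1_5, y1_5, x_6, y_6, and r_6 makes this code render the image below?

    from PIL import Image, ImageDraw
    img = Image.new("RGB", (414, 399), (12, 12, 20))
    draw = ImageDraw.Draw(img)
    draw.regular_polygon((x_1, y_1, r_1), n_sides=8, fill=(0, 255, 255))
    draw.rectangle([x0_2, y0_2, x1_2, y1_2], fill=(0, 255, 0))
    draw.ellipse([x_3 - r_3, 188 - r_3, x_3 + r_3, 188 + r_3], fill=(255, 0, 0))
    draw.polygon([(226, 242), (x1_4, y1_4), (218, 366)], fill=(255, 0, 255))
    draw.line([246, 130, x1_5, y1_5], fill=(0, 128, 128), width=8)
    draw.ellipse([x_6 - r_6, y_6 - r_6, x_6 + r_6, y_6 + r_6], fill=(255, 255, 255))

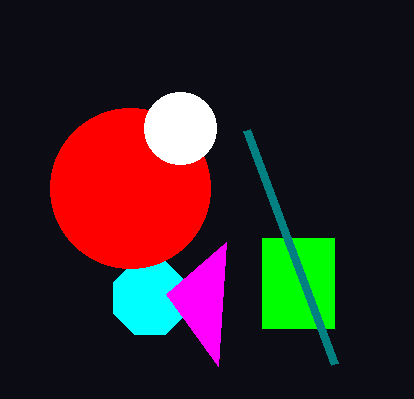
x_1 = 150
y_1 = 298
r_1 = 40
x0_2 = 262
y0_2 = 238
x1_2 = 334
y1_2 = 328
x_3 = 130
r_3 = 80
x1_4 = 166
y1_4 = 294
x1_5 = 334
y1_5 = 364
x_6 = 180
y_6 = 128
r_6 = 36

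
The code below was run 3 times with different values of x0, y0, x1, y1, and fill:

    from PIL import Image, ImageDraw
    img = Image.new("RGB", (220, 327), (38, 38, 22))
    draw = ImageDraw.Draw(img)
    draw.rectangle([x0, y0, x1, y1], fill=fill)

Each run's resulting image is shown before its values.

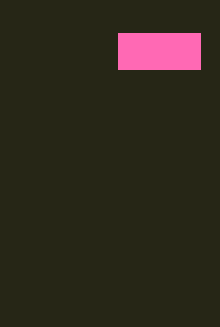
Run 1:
x0 = 118; y0 = 33; x1 = 200; y1 = 69; fill = 'hotpink'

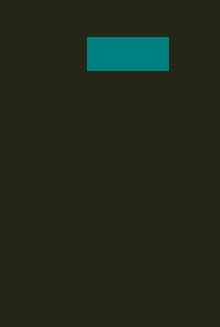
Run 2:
x0 = 87
y0 = 37
x1 = 168
y1 = 70
fill = 'teal'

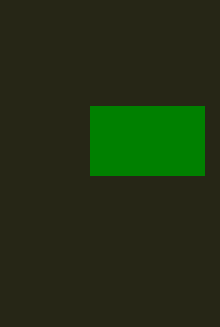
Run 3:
x0 = 90, y0 = 106, x1 = 204, y1 = 175, fill = 'green'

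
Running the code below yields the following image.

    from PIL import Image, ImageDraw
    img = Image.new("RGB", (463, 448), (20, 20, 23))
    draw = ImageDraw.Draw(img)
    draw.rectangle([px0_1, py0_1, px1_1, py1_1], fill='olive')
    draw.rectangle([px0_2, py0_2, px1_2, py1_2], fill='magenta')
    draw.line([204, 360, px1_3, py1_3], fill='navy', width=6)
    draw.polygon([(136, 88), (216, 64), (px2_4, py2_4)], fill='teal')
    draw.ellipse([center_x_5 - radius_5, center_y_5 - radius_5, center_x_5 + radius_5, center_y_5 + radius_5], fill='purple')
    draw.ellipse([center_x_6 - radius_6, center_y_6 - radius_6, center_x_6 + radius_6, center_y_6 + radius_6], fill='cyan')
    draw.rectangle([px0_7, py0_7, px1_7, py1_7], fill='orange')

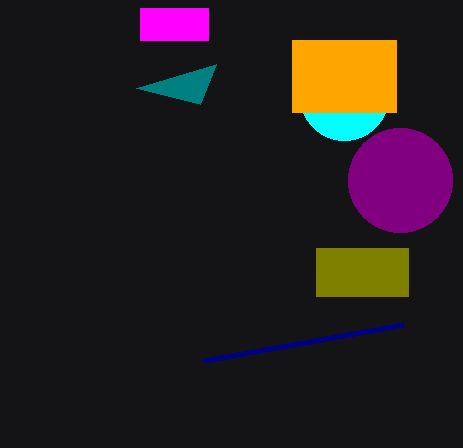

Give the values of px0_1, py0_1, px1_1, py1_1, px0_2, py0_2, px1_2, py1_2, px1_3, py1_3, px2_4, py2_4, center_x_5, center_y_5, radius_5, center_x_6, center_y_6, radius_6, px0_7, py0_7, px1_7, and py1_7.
px0_1 = 316
py0_1 = 248
px1_1 = 408
py1_1 = 296
px0_2 = 140
py0_2 = 8
px1_2 = 208
py1_2 = 40
px1_3 = 404
py1_3 = 324
px2_4 = 200
py2_4 = 104
center_x_5 = 400
center_y_5 = 180
radius_5 = 52
center_x_6 = 344
center_y_6 = 96
radius_6 = 44
px0_7 = 292
py0_7 = 40
px1_7 = 396
py1_7 = 112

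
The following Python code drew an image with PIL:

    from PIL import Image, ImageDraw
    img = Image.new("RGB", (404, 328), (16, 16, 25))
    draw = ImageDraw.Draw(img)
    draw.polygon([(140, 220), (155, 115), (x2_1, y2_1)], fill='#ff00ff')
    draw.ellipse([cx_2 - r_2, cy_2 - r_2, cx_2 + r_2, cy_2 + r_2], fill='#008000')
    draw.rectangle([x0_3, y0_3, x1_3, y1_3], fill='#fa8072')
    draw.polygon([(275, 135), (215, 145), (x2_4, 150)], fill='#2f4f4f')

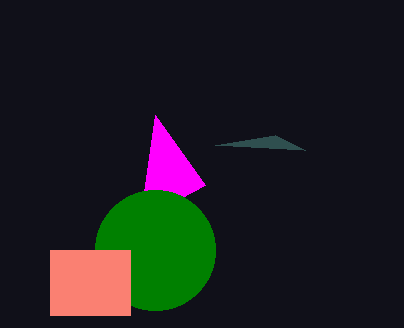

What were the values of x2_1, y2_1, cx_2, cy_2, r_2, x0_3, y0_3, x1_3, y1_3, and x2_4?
x2_1 = 205; y2_1 = 185; cx_2 = 155; cy_2 = 250; r_2 = 60; x0_3 = 50; y0_3 = 250; x1_3 = 130; y1_3 = 315; x2_4 = 305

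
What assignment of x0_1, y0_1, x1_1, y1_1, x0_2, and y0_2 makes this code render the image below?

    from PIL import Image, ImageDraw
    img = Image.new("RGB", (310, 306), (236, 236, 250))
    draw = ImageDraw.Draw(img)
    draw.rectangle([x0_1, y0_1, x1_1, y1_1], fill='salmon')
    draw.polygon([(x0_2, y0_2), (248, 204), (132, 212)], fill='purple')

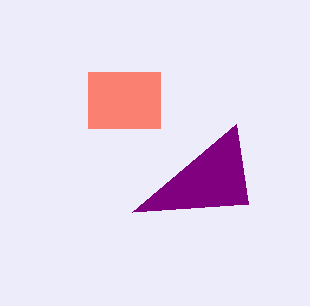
x0_1 = 88; y0_1 = 72; x1_1 = 160; y1_1 = 128; x0_2 = 236; y0_2 = 124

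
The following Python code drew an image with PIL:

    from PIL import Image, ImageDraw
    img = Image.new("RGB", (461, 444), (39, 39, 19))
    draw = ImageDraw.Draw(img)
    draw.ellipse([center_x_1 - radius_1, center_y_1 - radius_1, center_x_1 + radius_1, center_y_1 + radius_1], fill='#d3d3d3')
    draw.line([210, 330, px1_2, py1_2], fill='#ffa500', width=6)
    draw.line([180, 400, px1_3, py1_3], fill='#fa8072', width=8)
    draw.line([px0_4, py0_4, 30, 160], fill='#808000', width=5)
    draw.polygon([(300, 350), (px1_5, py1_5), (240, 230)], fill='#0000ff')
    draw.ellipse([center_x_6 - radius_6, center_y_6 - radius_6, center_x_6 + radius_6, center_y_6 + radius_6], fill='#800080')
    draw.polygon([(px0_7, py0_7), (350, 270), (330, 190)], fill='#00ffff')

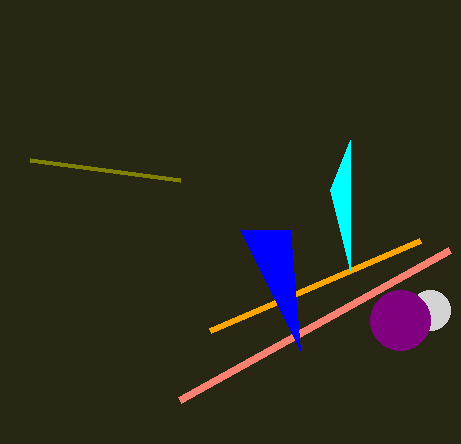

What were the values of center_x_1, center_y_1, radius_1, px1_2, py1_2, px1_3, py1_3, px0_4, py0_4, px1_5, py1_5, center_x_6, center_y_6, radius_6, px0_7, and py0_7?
center_x_1 = 430; center_y_1 = 310; radius_1 = 20; px1_2 = 420; py1_2 = 240; px1_3 = 450; py1_3 = 250; px0_4 = 180; py0_4 = 180; px1_5 = 290; py1_5 = 230; center_x_6 = 400; center_y_6 = 320; radius_6 = 30; px0_7 = 350; py0_7 = 140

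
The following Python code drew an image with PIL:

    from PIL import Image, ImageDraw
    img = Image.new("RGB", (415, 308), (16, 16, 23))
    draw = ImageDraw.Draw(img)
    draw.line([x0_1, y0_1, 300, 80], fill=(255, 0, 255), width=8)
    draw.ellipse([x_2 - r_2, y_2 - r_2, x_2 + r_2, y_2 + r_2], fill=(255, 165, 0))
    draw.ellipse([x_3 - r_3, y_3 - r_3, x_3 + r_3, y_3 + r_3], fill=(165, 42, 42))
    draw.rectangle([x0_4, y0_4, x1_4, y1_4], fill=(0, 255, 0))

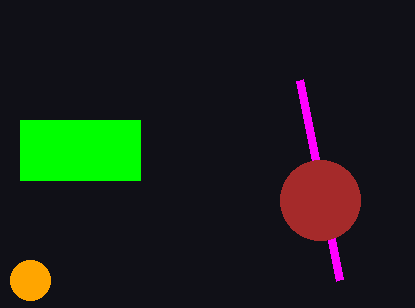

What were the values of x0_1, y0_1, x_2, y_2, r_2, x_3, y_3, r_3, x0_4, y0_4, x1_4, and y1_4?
x0_1 = 340
y0_1 = 280
x_2 = 30
y_2 = 280
r_2 = 20
x_3 = 320
y_3 = 200
r_3 = 40
x0_4 = 20
y0_4 = 120
x1_4 = 140
y1_4 = 180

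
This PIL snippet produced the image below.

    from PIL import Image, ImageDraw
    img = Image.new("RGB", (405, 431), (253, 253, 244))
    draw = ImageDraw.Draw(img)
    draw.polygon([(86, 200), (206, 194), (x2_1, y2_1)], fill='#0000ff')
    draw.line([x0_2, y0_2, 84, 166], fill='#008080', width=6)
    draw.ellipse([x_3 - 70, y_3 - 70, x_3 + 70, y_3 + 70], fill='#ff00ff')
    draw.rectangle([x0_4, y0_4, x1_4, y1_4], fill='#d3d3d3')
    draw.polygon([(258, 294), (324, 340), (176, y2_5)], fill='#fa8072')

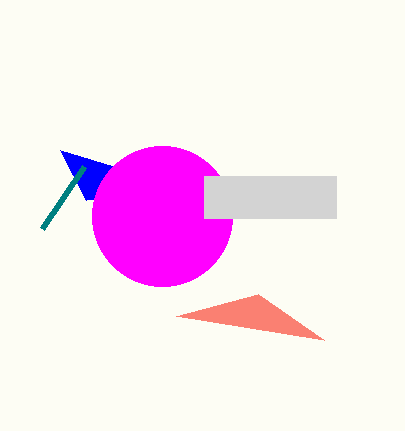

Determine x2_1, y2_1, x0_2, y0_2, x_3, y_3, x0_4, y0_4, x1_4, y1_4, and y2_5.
x2_1 = 60; y2_1 = 150; x0_2 = 42; y0_2 = 228; x_3 = 162; y_3 = 216; x0_4 = 204; y0_4 = 176; x1_4 = 336; y1_4 = 218; y2_5 = 316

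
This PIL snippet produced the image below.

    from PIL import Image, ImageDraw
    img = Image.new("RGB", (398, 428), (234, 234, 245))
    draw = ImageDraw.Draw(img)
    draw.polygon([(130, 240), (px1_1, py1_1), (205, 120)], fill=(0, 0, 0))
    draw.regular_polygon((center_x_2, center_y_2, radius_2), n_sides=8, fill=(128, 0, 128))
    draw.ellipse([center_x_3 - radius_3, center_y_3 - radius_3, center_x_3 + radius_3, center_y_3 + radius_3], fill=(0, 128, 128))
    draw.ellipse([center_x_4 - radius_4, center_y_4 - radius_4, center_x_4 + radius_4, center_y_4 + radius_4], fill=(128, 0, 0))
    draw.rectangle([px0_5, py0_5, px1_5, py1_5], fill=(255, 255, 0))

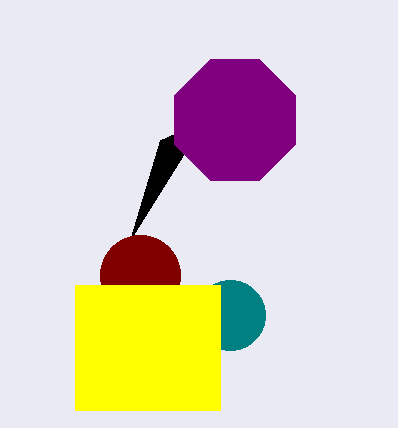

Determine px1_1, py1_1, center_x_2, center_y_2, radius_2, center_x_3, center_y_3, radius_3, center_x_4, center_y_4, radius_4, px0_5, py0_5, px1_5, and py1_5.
px1_1 = 160
py1_1 = 140
center_x_2 = 235
center_y_2 = 120
radius_2 = 65
center_x_3 = 230
center_y_3 = 315
radius_3 = 35
center_x_4 = 140
center_y_4 = 275
radius_4 = 40
px0_5 = 75
py0_5 = 285
px1_5 = 220
py1_5 = 410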